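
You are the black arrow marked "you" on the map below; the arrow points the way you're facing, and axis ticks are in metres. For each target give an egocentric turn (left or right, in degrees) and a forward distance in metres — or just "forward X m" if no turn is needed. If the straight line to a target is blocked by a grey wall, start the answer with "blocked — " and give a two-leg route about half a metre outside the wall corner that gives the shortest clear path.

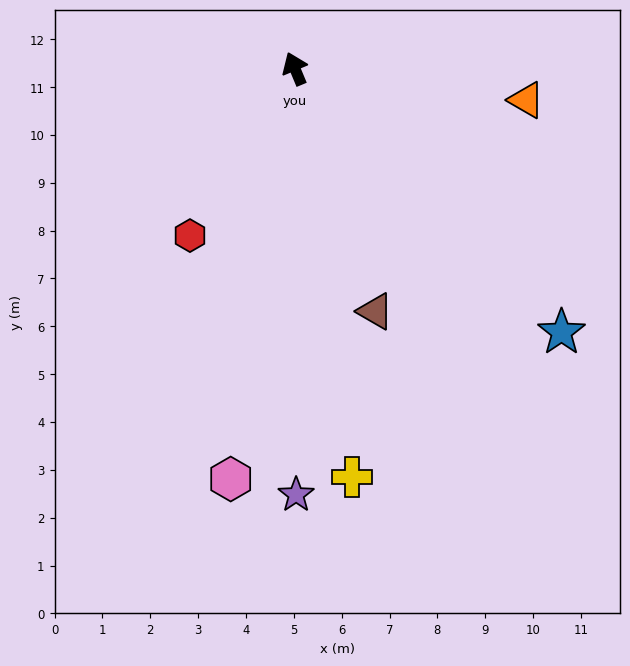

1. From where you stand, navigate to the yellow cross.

turn left 165°, forward 8.6 m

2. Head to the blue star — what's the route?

turn right 157°, forward 7.8 m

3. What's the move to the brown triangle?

turn left 176°, forward 5.3 m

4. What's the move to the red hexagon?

turn left 125°, forward 4.1 m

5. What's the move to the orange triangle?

turn right 120°, forward 4.9 m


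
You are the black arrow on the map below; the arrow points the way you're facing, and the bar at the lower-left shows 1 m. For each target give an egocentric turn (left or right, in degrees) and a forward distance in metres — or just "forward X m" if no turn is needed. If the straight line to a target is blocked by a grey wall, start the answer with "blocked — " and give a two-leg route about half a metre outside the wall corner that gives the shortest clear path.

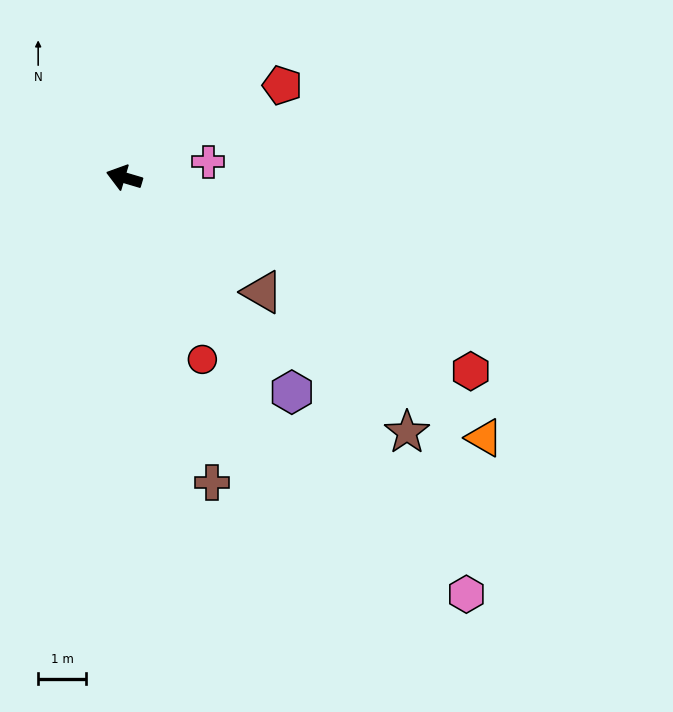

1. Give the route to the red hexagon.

turn left 167°, forward 8.3 m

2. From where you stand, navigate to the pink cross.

turn right 153°, forward 1.8 m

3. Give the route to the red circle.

turn left 130°, forward 4.1 m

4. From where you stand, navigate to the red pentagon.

turn right 133°, forward 3.8 m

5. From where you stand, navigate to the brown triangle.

turn left 157°, forward 3.8 m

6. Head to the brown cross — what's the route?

turn left 123°, forward 6.6 m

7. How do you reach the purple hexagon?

turn left 145°, forward 5.7 m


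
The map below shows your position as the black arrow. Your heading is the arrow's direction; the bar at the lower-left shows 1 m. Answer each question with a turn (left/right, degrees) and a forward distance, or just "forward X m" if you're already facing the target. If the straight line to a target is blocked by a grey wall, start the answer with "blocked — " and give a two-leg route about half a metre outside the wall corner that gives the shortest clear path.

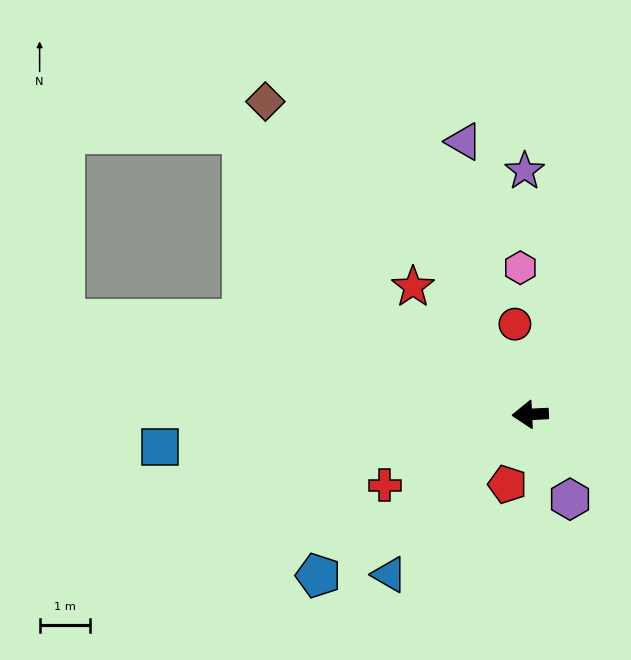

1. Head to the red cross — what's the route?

turn left 23°, forward 3.2 m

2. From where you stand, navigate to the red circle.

turn right 83°, forward 1.8 m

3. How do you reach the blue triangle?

turn left 46°, forward 4.2 m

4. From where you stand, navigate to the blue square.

turn left 2°, forward 7.3 m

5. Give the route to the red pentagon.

turn left 69°, forward 1.4 m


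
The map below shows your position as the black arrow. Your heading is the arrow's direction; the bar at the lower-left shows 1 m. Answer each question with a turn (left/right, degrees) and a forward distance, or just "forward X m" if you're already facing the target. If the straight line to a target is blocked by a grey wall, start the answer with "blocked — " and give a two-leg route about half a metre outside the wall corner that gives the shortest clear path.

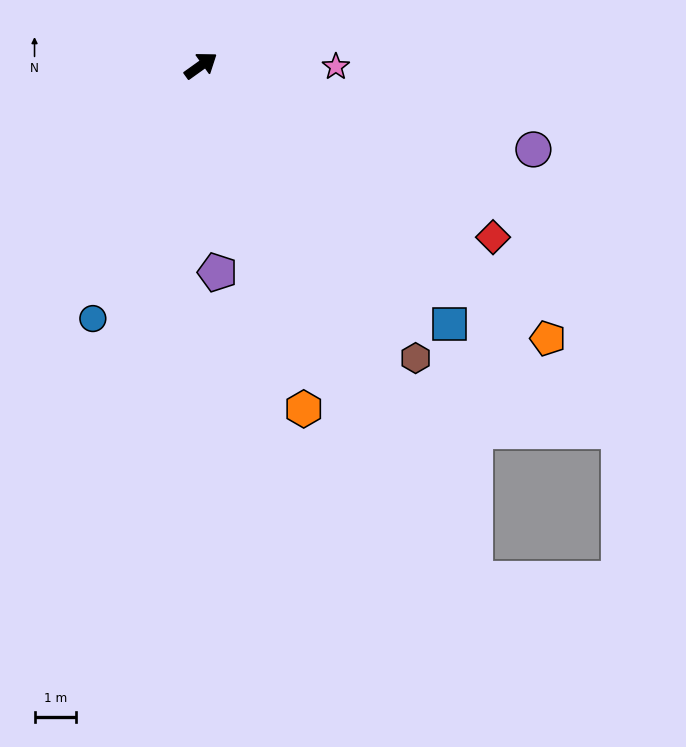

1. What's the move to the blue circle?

turn right 149°, forward 6.6 m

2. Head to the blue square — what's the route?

turn right 82°, forward 8.6 m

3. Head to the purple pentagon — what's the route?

turn right 121°, forward 5.0 m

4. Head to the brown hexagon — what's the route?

turn right 89°, forward 8.7 m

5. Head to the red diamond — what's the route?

turn right 66°, forward 8.1 m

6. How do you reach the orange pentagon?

turn right 74°, forward 10.6 m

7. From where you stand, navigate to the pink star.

turn right 36°, forward 3.2 m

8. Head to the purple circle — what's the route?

turn right 50°, forward 8.2 m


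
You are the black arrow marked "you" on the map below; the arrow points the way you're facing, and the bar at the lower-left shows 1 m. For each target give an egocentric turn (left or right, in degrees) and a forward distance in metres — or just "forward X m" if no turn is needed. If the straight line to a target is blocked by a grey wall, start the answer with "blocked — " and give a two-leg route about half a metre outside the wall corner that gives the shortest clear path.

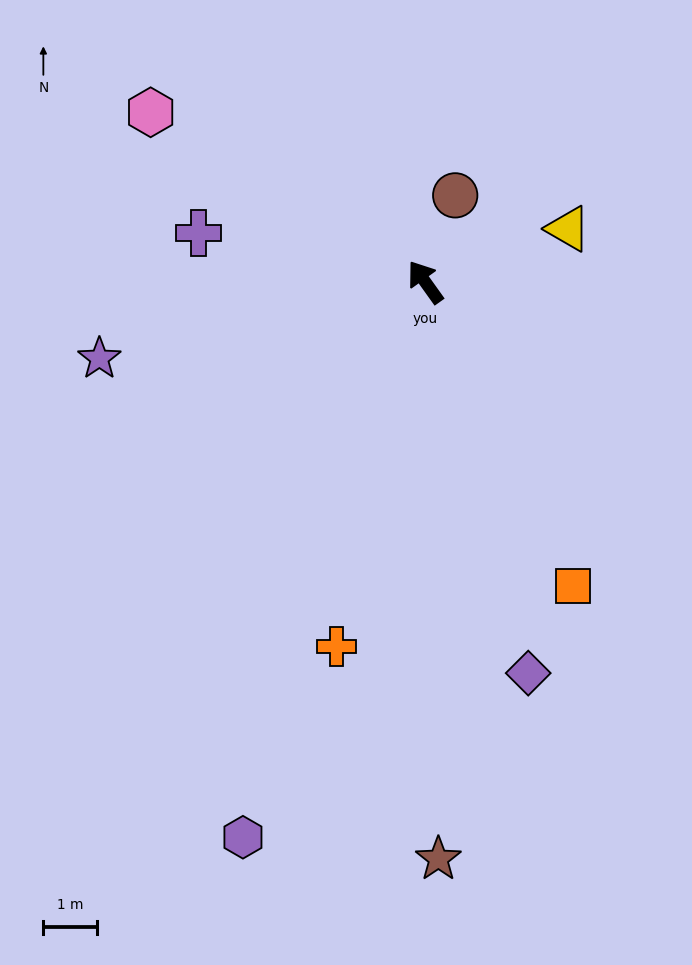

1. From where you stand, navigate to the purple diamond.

turn left 159°, forward 7.5 m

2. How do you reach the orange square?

turn left 170°, forward 6.3 m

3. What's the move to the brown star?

turn left 146°, forward 10.7 m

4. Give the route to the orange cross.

turn left 131°, forward 6.9 m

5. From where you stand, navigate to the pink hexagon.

turn left 23°, forward 6.0 m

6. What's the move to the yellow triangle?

turn right 105°, forward 2.8 m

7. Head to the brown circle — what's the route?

turn right 55°, forward 1.7 m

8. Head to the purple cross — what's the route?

turn left 42°, forward 4.3 m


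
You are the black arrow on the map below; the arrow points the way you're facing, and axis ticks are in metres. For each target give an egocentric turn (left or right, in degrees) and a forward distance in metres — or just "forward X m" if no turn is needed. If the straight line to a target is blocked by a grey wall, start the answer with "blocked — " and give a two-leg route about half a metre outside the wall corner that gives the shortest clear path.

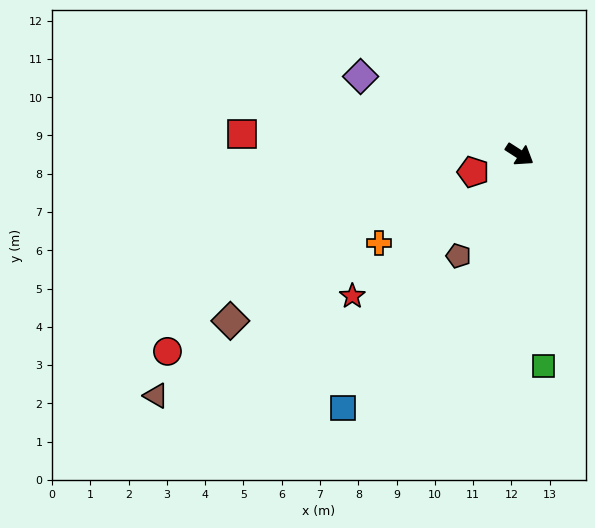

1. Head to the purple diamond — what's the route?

turn right 173°, forward 4.6 m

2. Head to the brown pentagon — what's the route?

turn right 88°, forward 3.1 m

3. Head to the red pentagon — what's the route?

turn right 126°, forward 1.3 m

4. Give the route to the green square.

turn right 51°, forward 5.6 m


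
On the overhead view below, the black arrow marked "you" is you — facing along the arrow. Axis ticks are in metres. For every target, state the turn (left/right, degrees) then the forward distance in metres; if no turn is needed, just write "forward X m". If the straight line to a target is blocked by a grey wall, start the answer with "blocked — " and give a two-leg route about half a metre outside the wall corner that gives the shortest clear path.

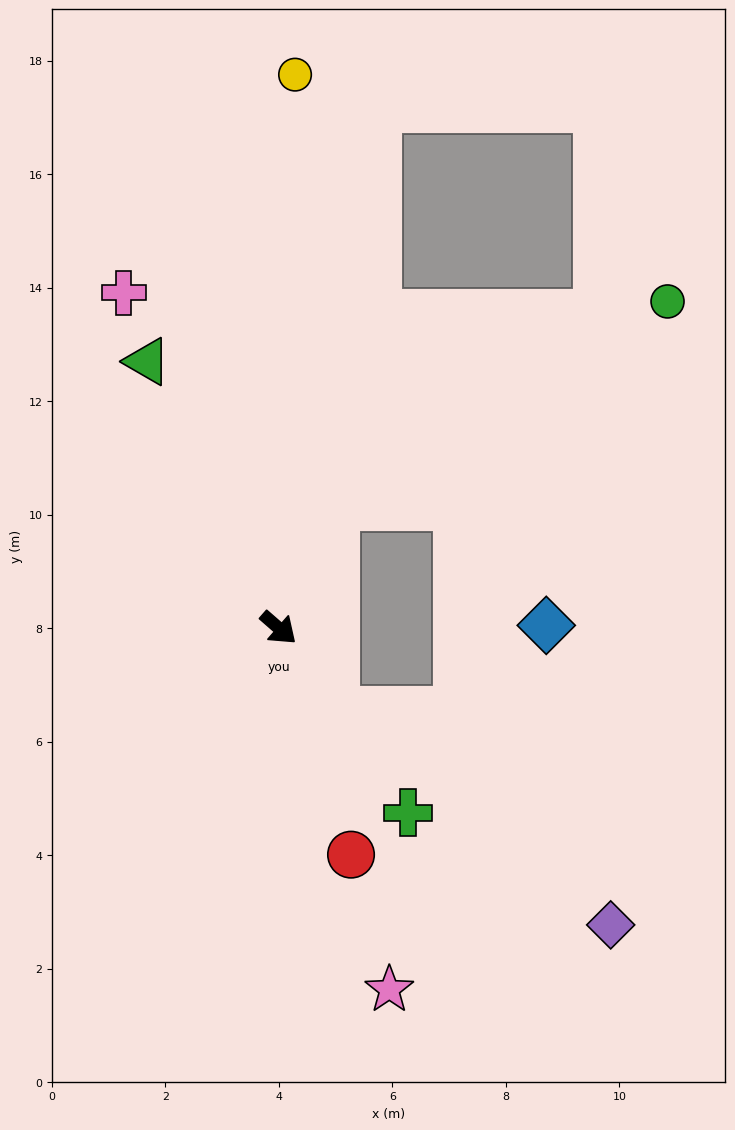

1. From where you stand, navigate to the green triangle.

turn left 157°, forward 5.2 m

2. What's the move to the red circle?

turn right 31°, forward 4.2 m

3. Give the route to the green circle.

blocked — turn left 106°, forward 2.4 m, then turn right 33°, forward 6.9 m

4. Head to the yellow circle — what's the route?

turn left 129°, forward 9.8 m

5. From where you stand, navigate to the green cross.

turn right 14°, forward 4.0 m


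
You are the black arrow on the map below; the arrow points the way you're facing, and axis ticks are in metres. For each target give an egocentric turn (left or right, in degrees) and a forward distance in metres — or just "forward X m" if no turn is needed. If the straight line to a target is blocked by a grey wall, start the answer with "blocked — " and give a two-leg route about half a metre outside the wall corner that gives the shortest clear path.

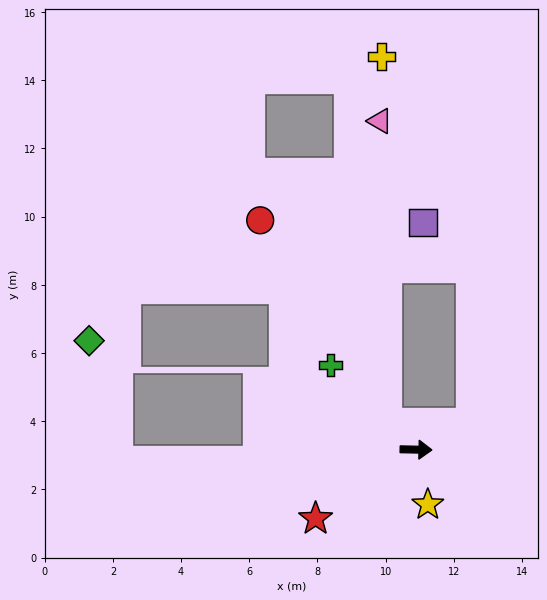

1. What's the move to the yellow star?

turn right 77°, forward 1.6 m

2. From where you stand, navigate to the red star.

turn right 144°, forward 3.6 m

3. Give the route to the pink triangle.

blocked — turn left 138°, forward 1.2 m, then turn right 45°, forward 8.8 m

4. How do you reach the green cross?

turn left 137°, forward 3.5 m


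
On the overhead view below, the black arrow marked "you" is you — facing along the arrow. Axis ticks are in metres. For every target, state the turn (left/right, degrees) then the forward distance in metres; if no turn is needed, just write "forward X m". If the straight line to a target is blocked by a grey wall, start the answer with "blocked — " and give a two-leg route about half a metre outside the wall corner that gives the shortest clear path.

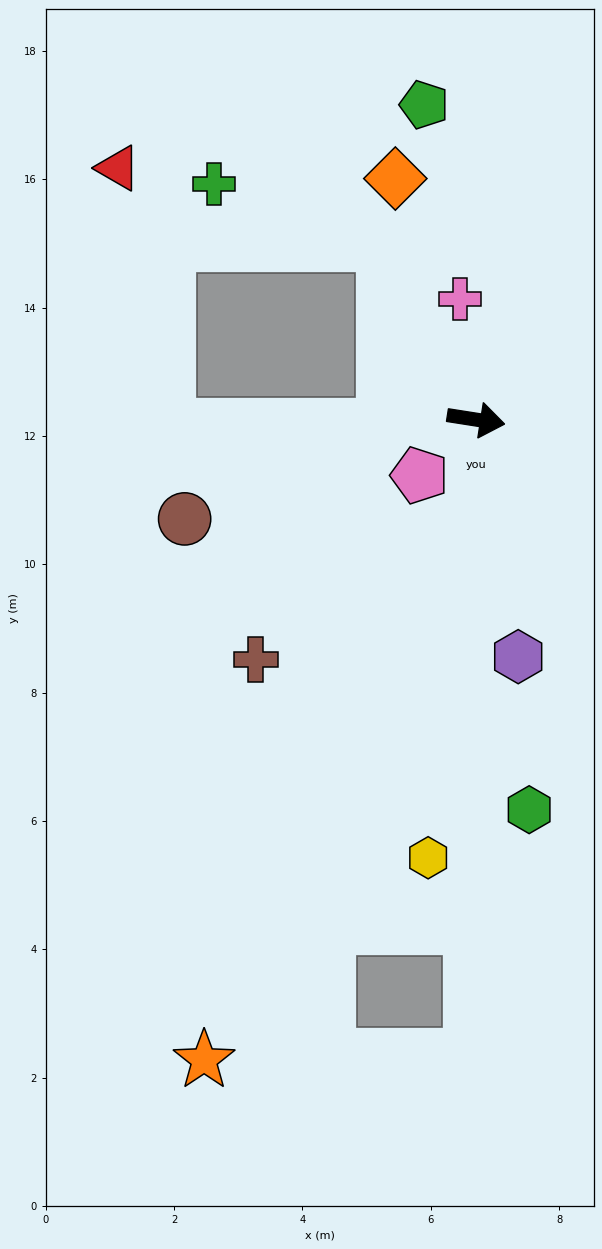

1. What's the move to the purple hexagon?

turn right 71°, forward 3.8 m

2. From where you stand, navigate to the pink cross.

turn left 107°, forward 1.9 m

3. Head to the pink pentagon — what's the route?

turn right 126°, forward 1.2 m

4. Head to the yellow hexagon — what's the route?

turn right 87°, forward 6.9 m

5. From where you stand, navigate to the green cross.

blocked — turn left 127°, forward 3.1 m, then turn left 43°, forward 2.8 m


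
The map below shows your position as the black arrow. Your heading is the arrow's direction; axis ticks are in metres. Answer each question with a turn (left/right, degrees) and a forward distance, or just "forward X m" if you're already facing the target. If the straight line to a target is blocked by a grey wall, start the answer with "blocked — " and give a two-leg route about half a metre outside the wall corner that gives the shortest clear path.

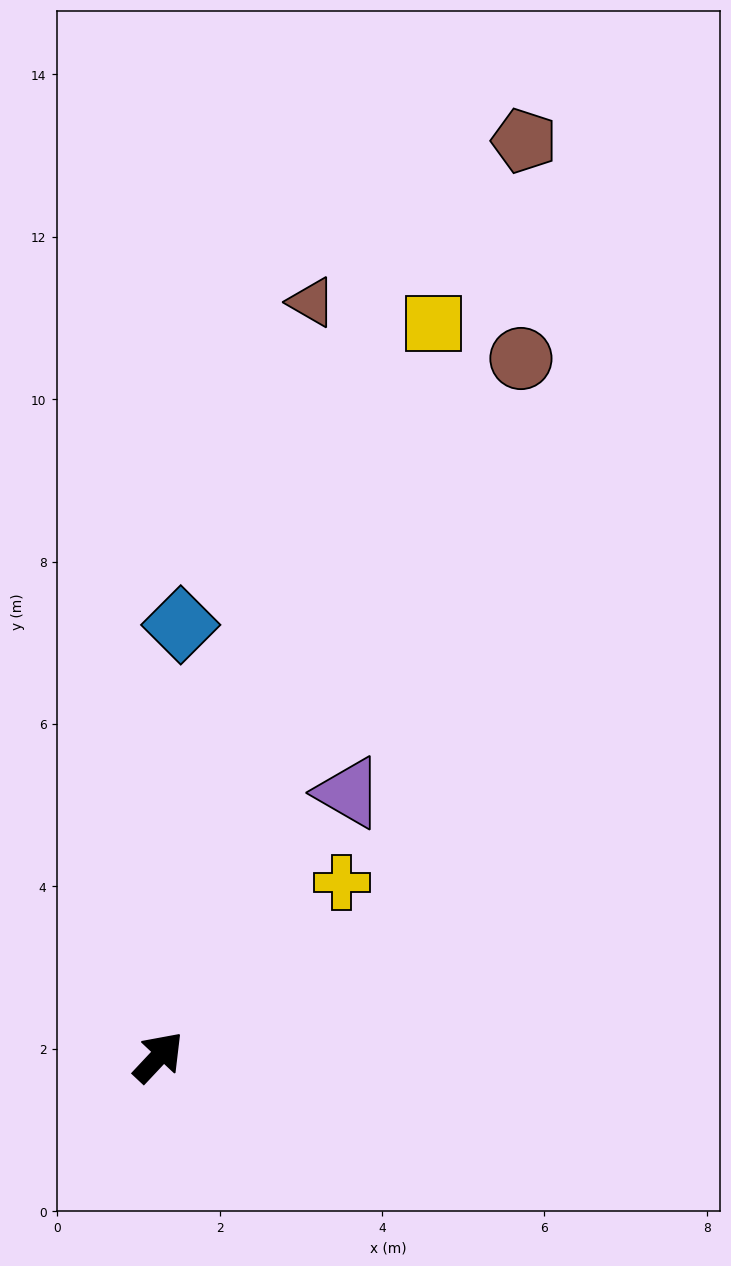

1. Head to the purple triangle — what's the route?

turn left 7°, forward 4.0 m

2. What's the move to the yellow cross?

turn right 3°, forward 3.1 m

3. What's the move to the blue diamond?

turn left 40°, forward 5.3 m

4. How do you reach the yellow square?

turn left 23°, forward 9.6 m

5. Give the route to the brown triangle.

turn left 32°, forward 9.5 m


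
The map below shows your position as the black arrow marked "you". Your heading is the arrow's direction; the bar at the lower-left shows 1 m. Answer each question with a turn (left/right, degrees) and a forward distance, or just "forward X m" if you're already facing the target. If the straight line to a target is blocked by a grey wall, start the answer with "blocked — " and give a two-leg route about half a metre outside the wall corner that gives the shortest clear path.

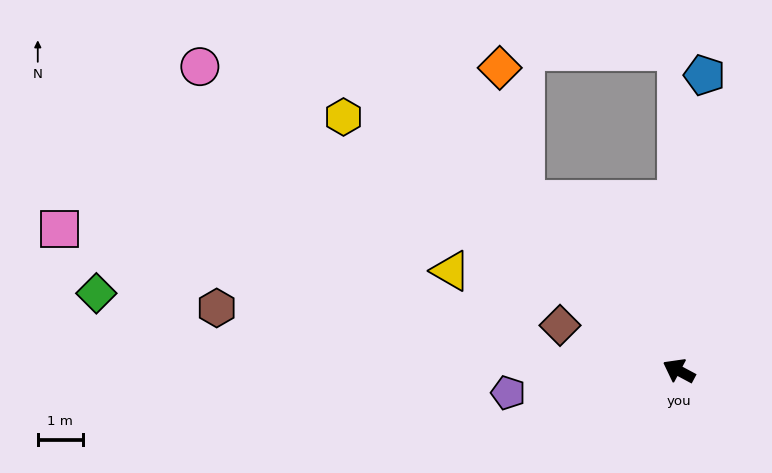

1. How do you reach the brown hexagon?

turn left 20°, forward 10.3 m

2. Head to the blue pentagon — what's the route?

turn right 67°, forward 6.6 m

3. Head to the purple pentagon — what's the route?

turn left 36°, forward 3.8 m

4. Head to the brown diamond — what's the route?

turn left 7°, forward 2.8 m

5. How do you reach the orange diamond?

blocked — turn right 20°, forward 5.1 m, then turn right 30°, forward 3.0 m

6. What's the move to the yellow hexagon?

turn right 9°, forward 9.3 m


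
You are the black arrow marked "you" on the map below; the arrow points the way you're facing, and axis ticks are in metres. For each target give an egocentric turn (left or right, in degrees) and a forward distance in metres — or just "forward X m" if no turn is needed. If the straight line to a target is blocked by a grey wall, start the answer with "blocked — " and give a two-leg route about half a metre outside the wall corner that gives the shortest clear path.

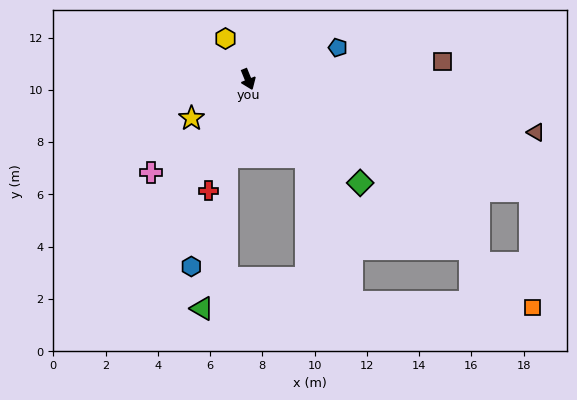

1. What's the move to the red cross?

turn right 42°, forward 4.5 m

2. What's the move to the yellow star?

turn right 78°, forward 2.6 m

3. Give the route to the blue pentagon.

turn left 87°, forward 3.6 m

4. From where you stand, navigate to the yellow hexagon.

turn right 173°, forward 1.8 m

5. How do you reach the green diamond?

turn left 25°, forward 5.8 m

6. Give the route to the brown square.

turn left 73°, forward 7.5 m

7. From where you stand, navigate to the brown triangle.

turn left 57°, forward 11.2 m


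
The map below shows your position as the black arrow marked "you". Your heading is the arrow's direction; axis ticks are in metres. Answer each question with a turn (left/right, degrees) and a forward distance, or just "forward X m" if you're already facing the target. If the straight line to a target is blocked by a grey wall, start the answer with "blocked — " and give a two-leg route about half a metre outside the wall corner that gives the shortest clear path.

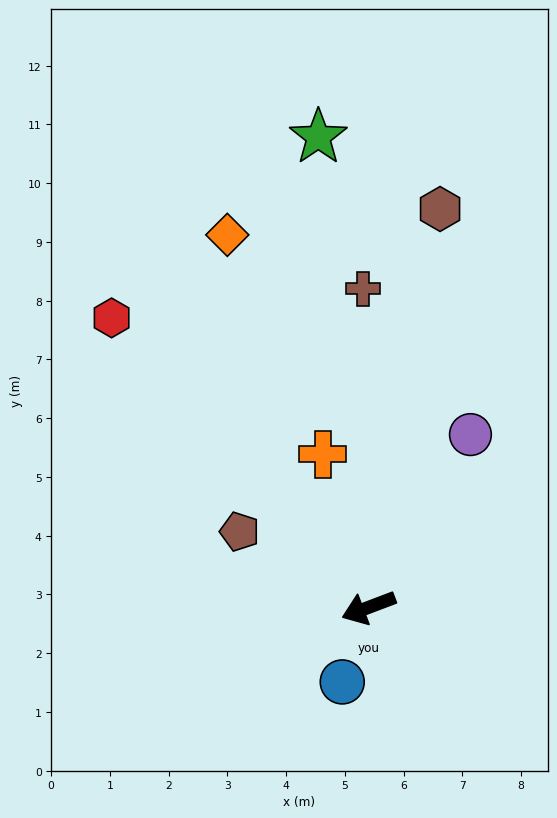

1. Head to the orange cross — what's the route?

turn right 94°, forward 2.7 m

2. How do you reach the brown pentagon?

turn right 51°, forward 2.5 m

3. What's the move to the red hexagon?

turn right 69°, forward 6.6 m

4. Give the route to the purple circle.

turn right 141°, forward 3.4 m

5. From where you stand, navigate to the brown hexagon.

turn right 121°, forward 6.9 m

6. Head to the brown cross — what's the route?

turn right 110°, forward 5.4 m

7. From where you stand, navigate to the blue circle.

turn left 50°, forward 1.3 m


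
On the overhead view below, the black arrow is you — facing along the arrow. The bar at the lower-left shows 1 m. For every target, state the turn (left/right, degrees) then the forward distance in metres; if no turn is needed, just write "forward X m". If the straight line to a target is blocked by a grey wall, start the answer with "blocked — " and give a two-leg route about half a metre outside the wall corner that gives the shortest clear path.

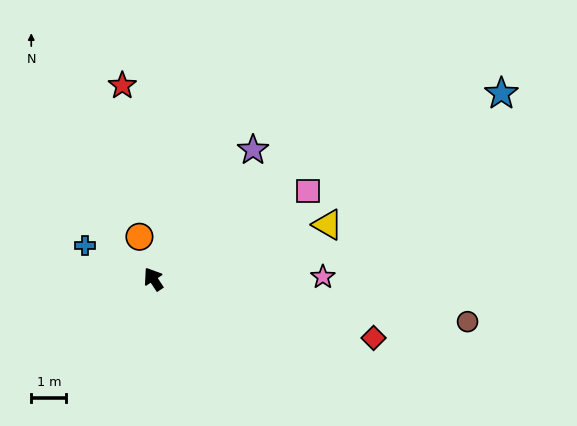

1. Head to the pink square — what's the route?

turn right 94°, forward 5.1 m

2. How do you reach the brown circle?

turn right 131°, forward 9.1 m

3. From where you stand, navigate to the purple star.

turn right 71°, forward 4.7 m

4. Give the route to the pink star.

turn right 123°, forward 4.8 m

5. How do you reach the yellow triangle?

turn right 106°, forward 5.2 m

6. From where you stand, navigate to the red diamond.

turn right 138°, forward 6.5 m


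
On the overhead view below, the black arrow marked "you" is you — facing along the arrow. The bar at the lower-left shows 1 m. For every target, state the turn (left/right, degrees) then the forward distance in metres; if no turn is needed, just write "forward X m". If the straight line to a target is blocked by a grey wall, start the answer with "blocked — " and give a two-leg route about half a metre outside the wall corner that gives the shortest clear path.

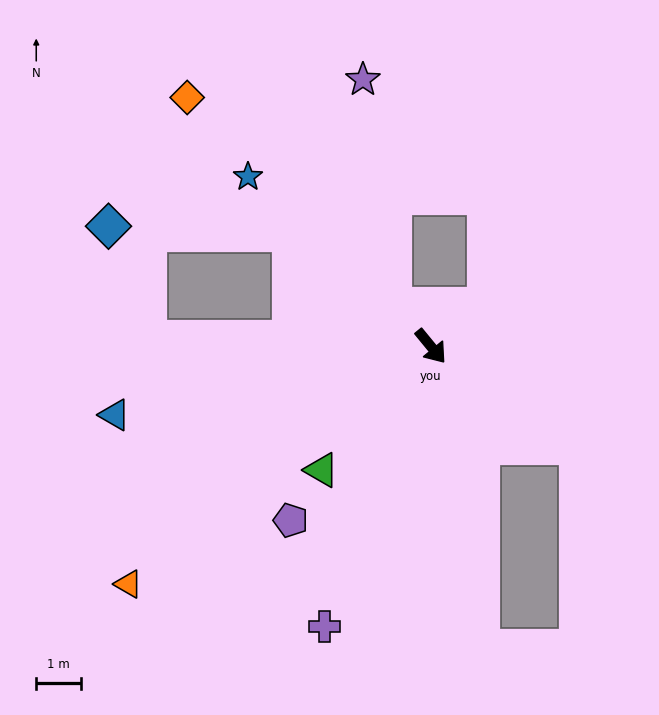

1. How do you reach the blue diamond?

blocked — turn right 169°, forward 4.0 m, then turn left 38°, forward 4.1 m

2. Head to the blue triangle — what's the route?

turn right 117°, forward 7.2 m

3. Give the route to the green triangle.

turn right 81°, forward 3.7 m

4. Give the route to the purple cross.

turn right 60°, forward 6.7 m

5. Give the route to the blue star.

turn right 172°, forward 5.6 m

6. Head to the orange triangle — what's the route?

turn right 91°, forward 8.6 m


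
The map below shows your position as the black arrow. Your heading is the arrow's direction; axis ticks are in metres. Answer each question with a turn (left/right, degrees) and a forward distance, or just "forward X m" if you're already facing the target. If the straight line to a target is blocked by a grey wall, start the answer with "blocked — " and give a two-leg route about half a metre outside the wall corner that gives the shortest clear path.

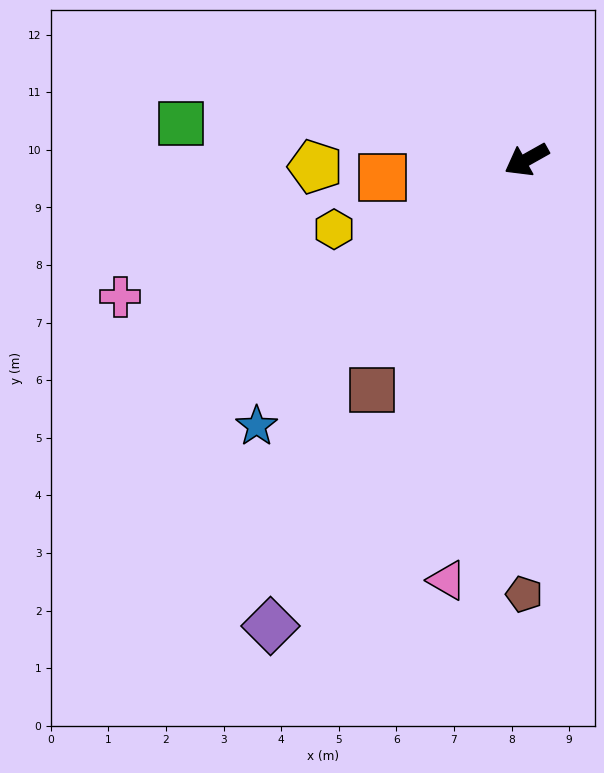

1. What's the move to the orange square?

turn right 22°, forward 2.5 m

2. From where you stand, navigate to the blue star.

turn left 15°, forward 6.6 m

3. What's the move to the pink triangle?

turn left 50°, forward 7.4 m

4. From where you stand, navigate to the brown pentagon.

turn left 60°, forward 7.5 m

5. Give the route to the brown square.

turn left 27°, forward 4.8 m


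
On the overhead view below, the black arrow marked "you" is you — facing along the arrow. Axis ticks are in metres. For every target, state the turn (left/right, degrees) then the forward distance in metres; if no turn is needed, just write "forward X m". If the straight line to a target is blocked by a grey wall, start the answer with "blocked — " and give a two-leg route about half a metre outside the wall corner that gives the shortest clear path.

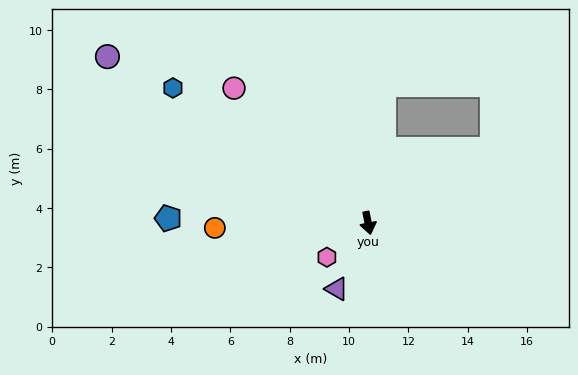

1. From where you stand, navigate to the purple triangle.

turn right 37°, forward 2.5 m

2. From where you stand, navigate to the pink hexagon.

turn right 62°, forward 1.8 m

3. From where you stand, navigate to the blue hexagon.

turn right 136°, forward 8.0 m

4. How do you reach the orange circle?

turn right 99°, forward 5.2 m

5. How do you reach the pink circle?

turn right 146°, forward 6.4 m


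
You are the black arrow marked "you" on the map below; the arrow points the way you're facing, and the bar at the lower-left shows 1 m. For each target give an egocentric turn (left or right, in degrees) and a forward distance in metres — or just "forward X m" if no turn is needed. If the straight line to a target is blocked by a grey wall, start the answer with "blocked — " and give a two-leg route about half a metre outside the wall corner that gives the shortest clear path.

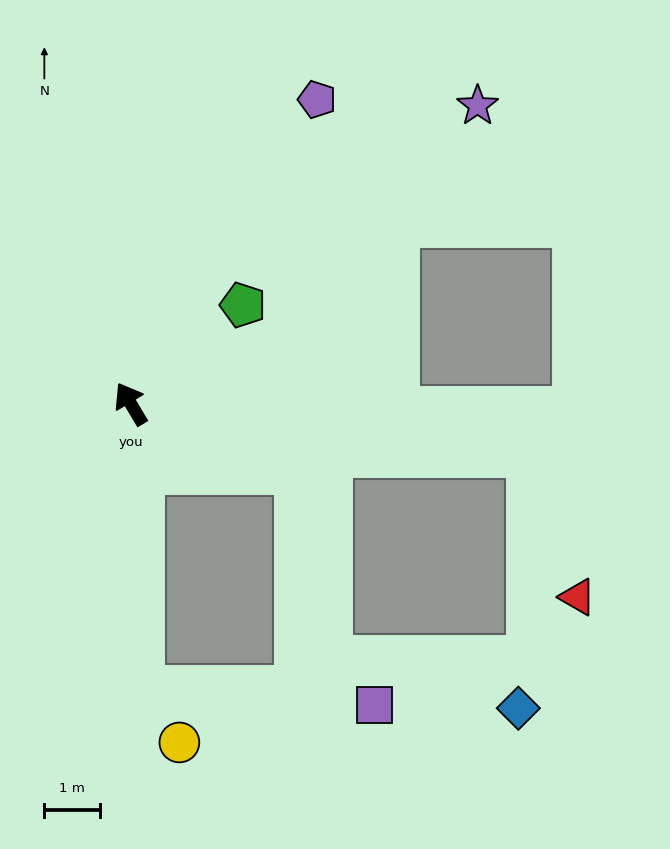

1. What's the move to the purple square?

blocked — turn left 151°, forward 5.1 m, then turn left 84°, forward 4.2 m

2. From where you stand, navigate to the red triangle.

blocked — turn right 128°, forward 7.2 m, then turn right 64°, forward 2.7 m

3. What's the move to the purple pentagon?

turn right 62°, forward 6.4 m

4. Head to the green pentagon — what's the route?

turn right 80°, forward 2.7 m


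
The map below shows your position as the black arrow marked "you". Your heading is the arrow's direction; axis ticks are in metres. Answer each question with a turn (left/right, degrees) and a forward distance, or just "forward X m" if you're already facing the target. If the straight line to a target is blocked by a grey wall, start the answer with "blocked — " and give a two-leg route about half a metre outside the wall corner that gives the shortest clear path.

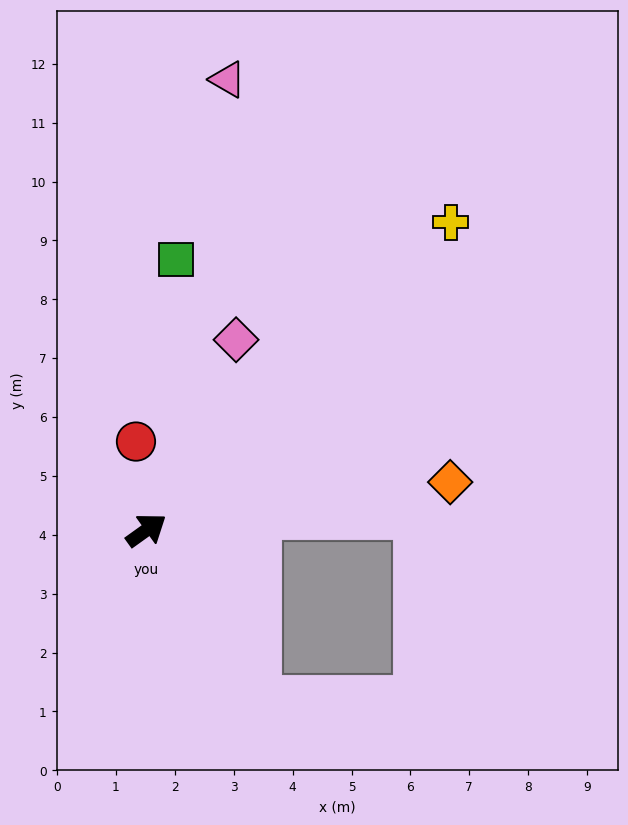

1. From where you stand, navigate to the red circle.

turn left 61°, forward 1.5 m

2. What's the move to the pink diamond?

turn left 29°, forward 3.6 m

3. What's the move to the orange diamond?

turn right 27°, forward 5.2 m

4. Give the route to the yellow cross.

turn left 10°, forward 7.4 m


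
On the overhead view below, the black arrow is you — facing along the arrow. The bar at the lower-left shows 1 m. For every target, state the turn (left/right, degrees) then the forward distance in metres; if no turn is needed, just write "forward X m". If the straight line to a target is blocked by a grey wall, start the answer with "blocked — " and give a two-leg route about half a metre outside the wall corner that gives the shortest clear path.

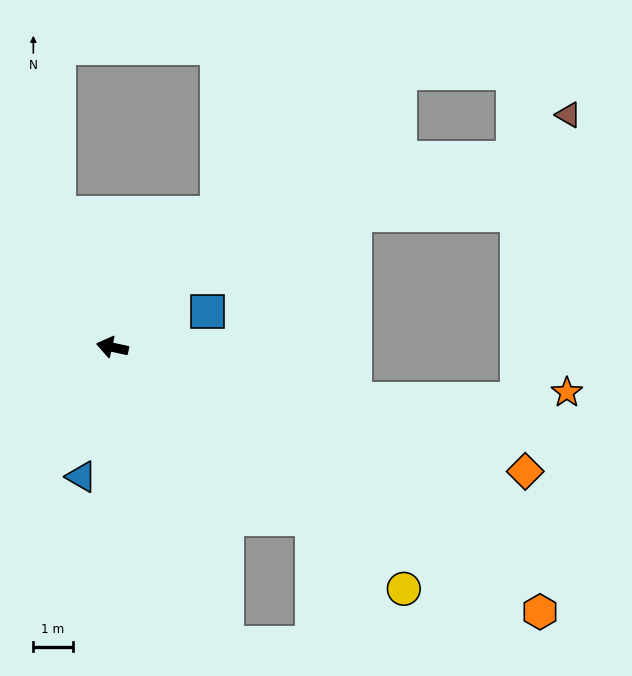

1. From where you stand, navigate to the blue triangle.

turn left 89°, forward 3.4 m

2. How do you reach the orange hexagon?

turn left 161°, forward 12.7 m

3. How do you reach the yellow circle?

turn left 153°, forward 9.6 m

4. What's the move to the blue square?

turn right 147°, forward 2.6 m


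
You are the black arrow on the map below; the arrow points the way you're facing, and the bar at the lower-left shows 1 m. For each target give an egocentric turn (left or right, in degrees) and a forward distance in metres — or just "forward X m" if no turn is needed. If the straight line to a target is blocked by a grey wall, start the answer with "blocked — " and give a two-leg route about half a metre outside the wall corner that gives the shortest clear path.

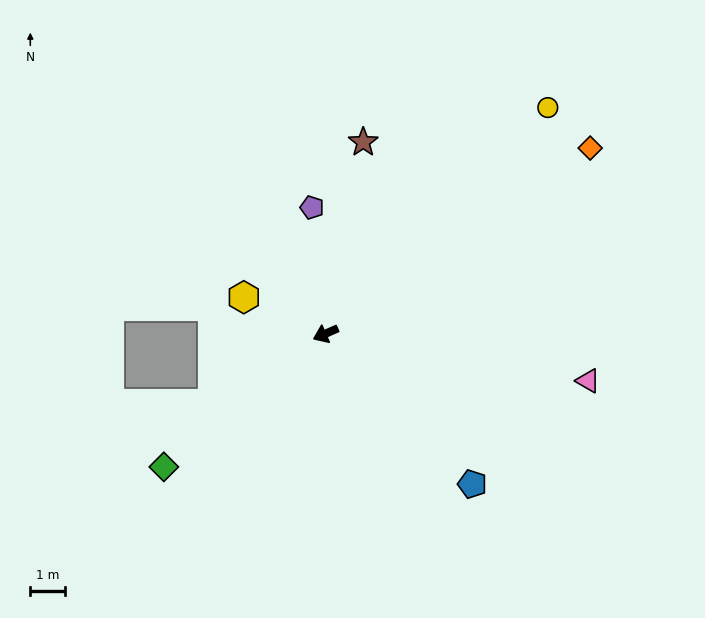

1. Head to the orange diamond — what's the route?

turn right 169°, forward 9.4 m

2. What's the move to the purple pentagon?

turn right 108°, forward 3.7 m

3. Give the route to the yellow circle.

turn right 158°, forward 9.2 m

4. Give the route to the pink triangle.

turn left 146°, forward 7.7 m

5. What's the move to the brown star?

turn right 125°, forward 5.7 m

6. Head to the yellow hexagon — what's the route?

turn right 48°, forward 2.6 m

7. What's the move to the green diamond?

turn left 16°, forward 6.1 m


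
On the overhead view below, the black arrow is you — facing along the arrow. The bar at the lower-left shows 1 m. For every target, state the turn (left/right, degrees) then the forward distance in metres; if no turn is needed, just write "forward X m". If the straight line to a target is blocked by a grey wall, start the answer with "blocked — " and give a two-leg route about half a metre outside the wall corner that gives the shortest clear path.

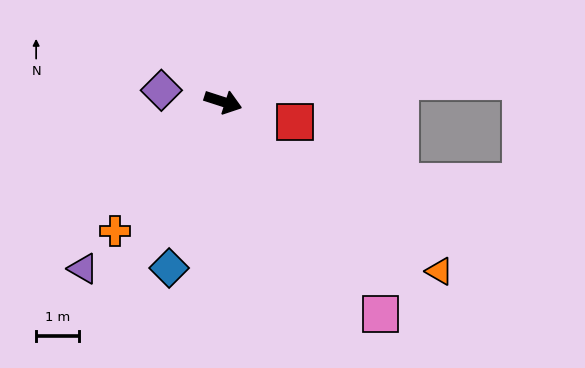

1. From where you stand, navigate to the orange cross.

turn right 112°, forward 3.9 m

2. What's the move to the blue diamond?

turn right 90°, forward 4.1 m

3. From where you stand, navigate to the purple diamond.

turn right 173°, forward 1.5 m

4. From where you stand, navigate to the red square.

turn left 2°, forward 1.7 m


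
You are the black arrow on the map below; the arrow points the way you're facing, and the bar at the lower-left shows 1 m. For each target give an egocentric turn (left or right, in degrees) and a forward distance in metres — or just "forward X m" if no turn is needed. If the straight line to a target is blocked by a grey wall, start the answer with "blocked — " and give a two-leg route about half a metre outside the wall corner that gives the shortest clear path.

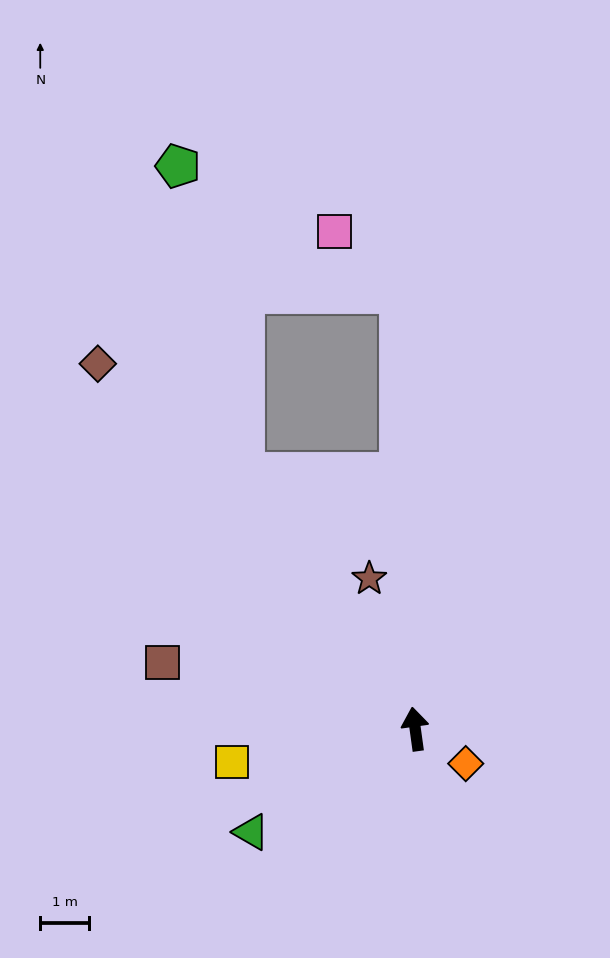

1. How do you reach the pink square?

blocked — turn right 6°, forward 8.9 m, then turn left 45°, forward 1.8 m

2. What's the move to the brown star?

turn left 9°, forward 3.2 m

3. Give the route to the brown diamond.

turn left 33°, forward 9.9 m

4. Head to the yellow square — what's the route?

turn left 92°, forward 3.8 m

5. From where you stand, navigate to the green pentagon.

blocked — turn left 26°, forward 6.3 m, then turn right 22°, forward 6.4 m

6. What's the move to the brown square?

turn left 67°, forward 5.3 m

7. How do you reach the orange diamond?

turn right 132°, forward 1.2 m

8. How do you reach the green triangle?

turn left 114°, forward 3.9 m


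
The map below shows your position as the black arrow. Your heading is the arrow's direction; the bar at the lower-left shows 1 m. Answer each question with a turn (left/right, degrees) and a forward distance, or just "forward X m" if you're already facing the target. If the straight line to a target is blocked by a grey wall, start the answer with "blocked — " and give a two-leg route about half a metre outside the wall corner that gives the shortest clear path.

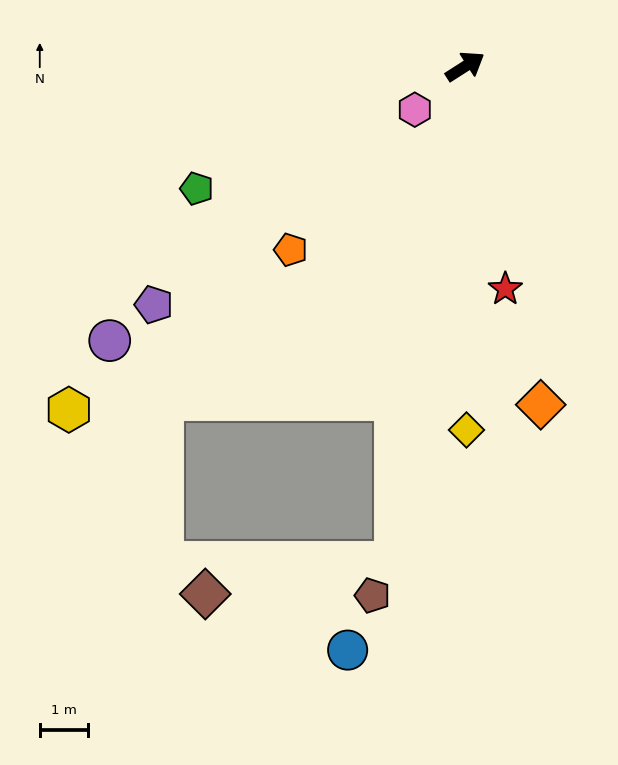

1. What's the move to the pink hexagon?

turn right 172°, forward 1.4 m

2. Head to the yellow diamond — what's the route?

turn right 122°, forward 7.5 m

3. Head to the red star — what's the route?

turn right 112°, forward 4.7 m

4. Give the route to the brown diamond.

blocked — turn right 131°, forward 10.4 m, then turn right 72°, forward 4.0 m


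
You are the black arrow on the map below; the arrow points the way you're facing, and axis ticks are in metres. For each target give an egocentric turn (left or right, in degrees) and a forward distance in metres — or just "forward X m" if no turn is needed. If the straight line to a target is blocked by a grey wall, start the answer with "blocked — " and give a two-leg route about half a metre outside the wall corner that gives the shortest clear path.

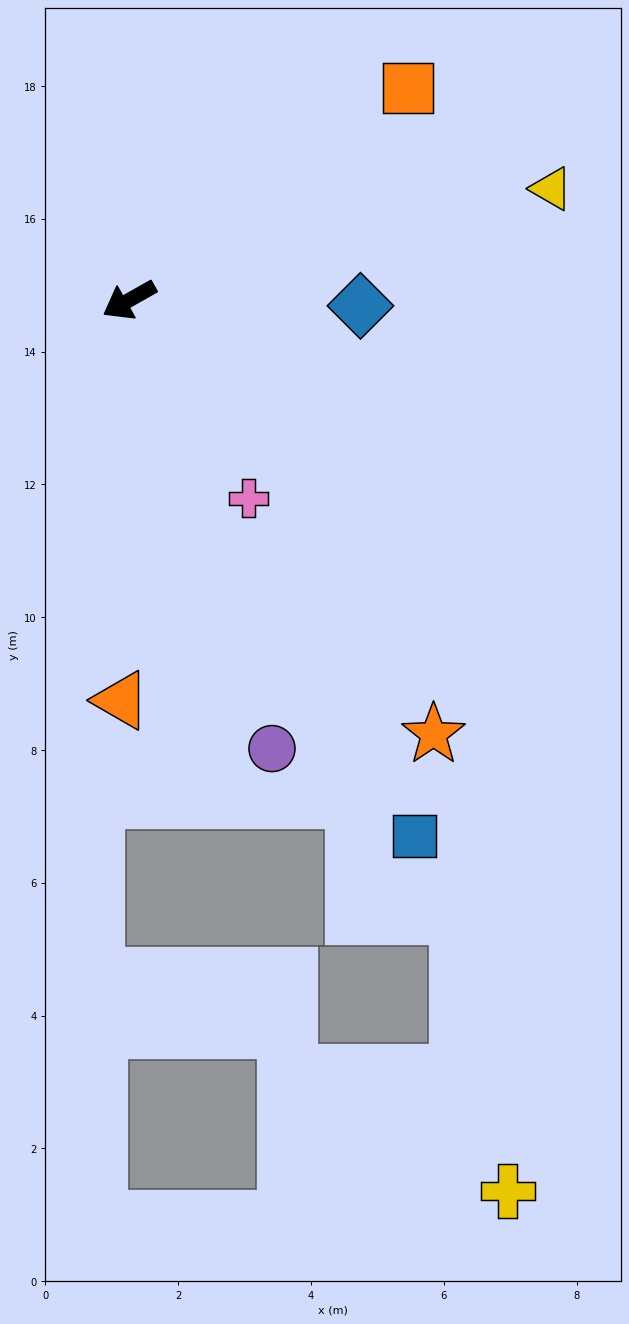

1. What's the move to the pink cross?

turn left 92°, forward 3.5 m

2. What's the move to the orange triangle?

turn left 59°, forward 6.0 m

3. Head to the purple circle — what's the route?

turn left 78°, forward 7.1 m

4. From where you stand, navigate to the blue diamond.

turn left 149°, forward 3.5 m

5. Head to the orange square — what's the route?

turn right 172°, forward 5.3 m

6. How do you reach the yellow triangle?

turn left 165°, forward 6.6 m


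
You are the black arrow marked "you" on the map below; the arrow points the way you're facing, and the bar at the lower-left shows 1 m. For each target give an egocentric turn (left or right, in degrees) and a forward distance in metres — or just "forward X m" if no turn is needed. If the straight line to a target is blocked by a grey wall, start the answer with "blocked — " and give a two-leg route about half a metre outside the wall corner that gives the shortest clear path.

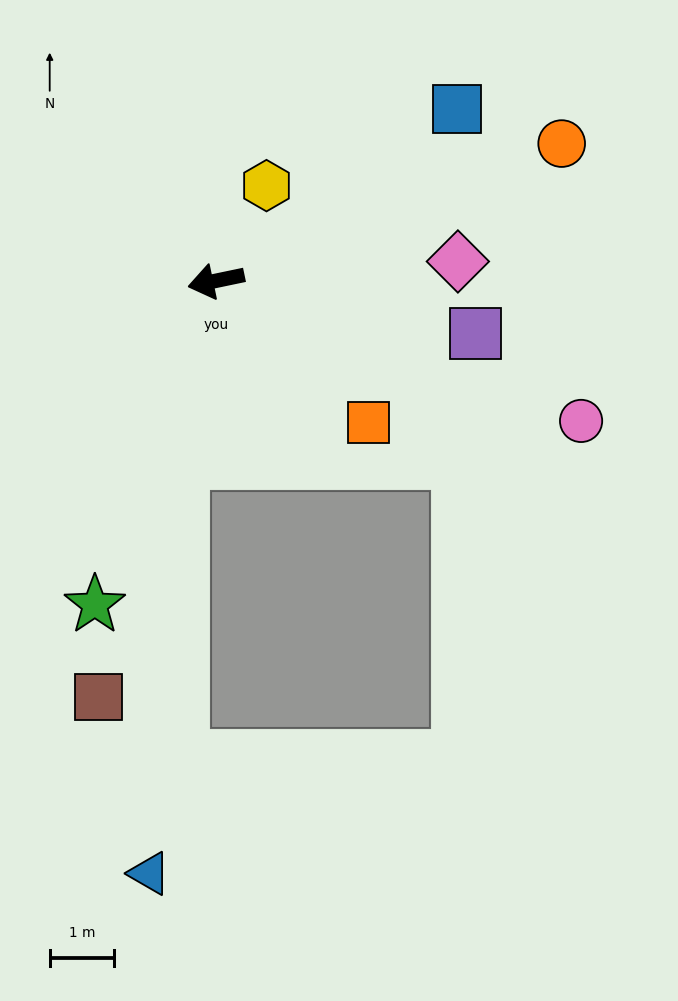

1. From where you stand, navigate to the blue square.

turn right 156°, forward 4.6 m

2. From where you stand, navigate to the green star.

turn left 58°, forward 5.3 m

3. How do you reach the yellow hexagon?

turn right 130°, forward 1.7 m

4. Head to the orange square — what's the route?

turn left 125°, forward 3.2 m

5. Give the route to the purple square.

turn left 157°, forward 4.1 m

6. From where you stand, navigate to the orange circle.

turn right 170°, forward 5.7 m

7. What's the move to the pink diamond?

turn left 173°, forward 3.7 m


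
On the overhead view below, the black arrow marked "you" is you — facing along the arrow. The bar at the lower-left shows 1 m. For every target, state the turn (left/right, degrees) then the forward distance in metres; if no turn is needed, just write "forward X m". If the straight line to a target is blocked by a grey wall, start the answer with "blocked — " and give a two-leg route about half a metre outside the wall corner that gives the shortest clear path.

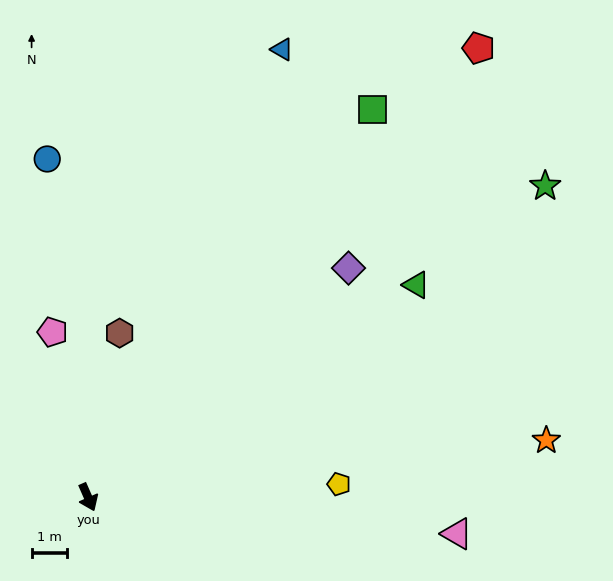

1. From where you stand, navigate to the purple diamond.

turn left 108°, forward 9.8 m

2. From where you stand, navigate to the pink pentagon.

turn left 168°, forward 4.8 m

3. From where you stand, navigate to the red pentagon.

turn left 115°, forward 16.7 m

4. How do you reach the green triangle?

turn left 99°, forward 11.0 m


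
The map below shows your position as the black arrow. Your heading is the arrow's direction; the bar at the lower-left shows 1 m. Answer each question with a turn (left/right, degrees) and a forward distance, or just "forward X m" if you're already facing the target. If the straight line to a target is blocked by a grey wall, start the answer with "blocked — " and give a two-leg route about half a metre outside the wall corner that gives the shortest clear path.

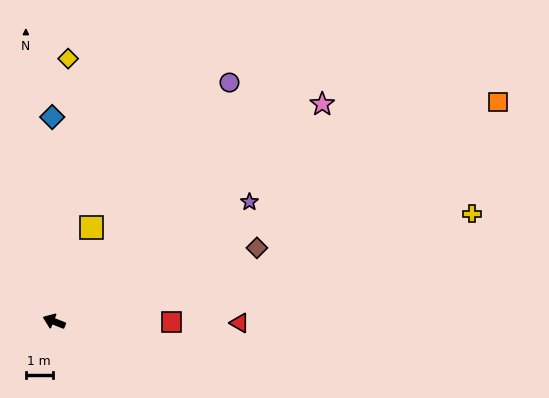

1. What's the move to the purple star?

turn right 127°, forward 8.6 m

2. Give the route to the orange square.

turn right 132°, forward 18.5 m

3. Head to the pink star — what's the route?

turn right 119°, forward 12.9 m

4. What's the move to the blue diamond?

turn right 68°, forward 7.6 m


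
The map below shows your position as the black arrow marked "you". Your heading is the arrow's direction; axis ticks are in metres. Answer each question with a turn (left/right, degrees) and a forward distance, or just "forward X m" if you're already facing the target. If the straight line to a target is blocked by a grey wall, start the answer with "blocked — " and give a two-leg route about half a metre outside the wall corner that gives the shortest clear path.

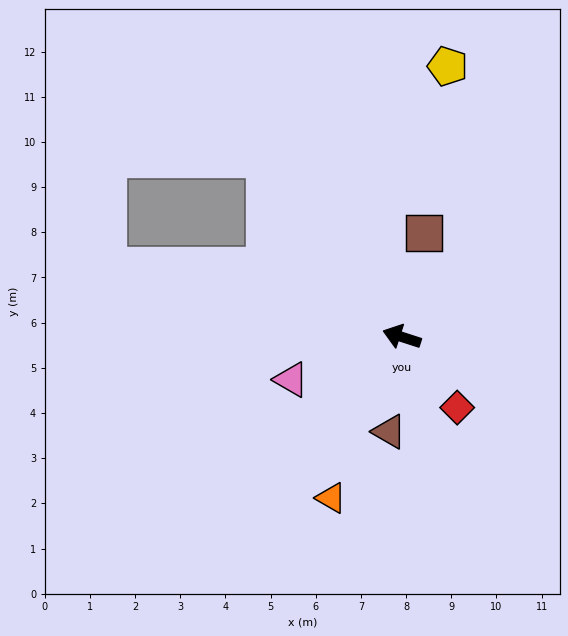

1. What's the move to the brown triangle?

turn left 100°, forward 2.1 m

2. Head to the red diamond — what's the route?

turn left 146°, forward 2.0 m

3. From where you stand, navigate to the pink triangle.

turn left 39°, forward 2.6 m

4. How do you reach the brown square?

turn right 84°, forward 2.4 m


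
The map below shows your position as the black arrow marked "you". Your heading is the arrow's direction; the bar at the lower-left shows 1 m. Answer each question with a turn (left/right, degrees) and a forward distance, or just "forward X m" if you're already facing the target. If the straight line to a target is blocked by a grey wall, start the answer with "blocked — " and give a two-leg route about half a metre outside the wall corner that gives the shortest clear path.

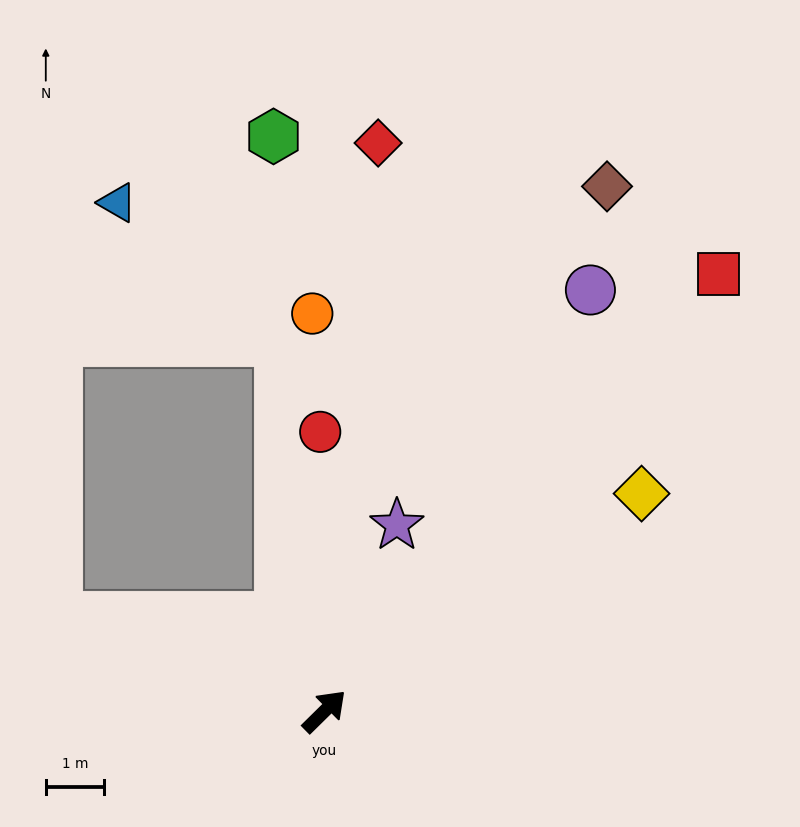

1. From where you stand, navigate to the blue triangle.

blocked — turn left 52°, forward 6.4 m, then turn left 43°, forward 3.7 m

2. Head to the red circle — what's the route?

turn left 46°, forward 4.8 m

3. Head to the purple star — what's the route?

turn left 24°, forward 3.4 m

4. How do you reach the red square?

turn left 3°, forward 10.1 m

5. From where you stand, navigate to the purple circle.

turn left 13°, forward 8.6 m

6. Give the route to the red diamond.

turn left 40°, forward 9.8 m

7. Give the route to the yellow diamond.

turn right 10°, forward 6.6 m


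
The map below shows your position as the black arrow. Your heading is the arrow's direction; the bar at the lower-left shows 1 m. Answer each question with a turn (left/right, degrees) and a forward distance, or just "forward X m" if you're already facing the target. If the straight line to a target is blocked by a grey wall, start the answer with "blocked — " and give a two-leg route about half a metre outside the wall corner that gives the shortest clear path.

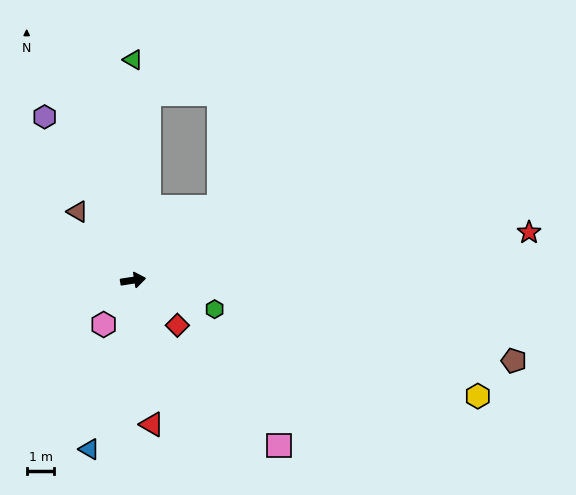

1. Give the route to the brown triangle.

turn left 120°, forward 3.2 m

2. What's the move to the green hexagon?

turn right 28°, forward 3.1 m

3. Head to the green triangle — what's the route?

turn left 81°, forward 7.9 m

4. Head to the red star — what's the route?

turn right 2°, forward 14.3 m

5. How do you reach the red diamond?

turn right 54°, forward 2.3 m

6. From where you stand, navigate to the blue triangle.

turn right 113°, forward 6.3 m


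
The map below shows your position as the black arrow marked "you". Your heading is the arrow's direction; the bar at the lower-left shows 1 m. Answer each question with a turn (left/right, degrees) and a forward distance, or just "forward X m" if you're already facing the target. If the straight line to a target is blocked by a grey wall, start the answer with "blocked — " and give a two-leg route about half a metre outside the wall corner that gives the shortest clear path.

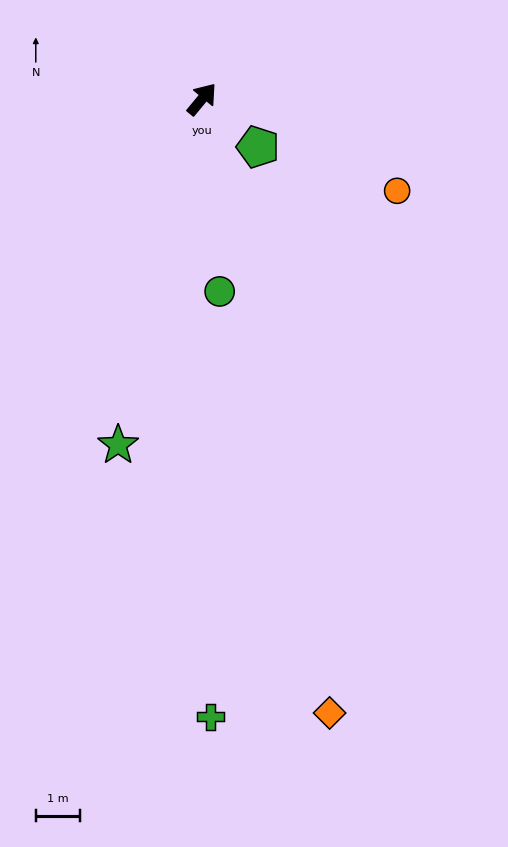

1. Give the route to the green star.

turn right 154°, forward 8.0 m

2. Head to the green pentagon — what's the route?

turn right 91°, forward 1.6 m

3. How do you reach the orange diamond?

turn right 129°, forward 14.0 m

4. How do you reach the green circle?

turn right 135°, forward 4.3 m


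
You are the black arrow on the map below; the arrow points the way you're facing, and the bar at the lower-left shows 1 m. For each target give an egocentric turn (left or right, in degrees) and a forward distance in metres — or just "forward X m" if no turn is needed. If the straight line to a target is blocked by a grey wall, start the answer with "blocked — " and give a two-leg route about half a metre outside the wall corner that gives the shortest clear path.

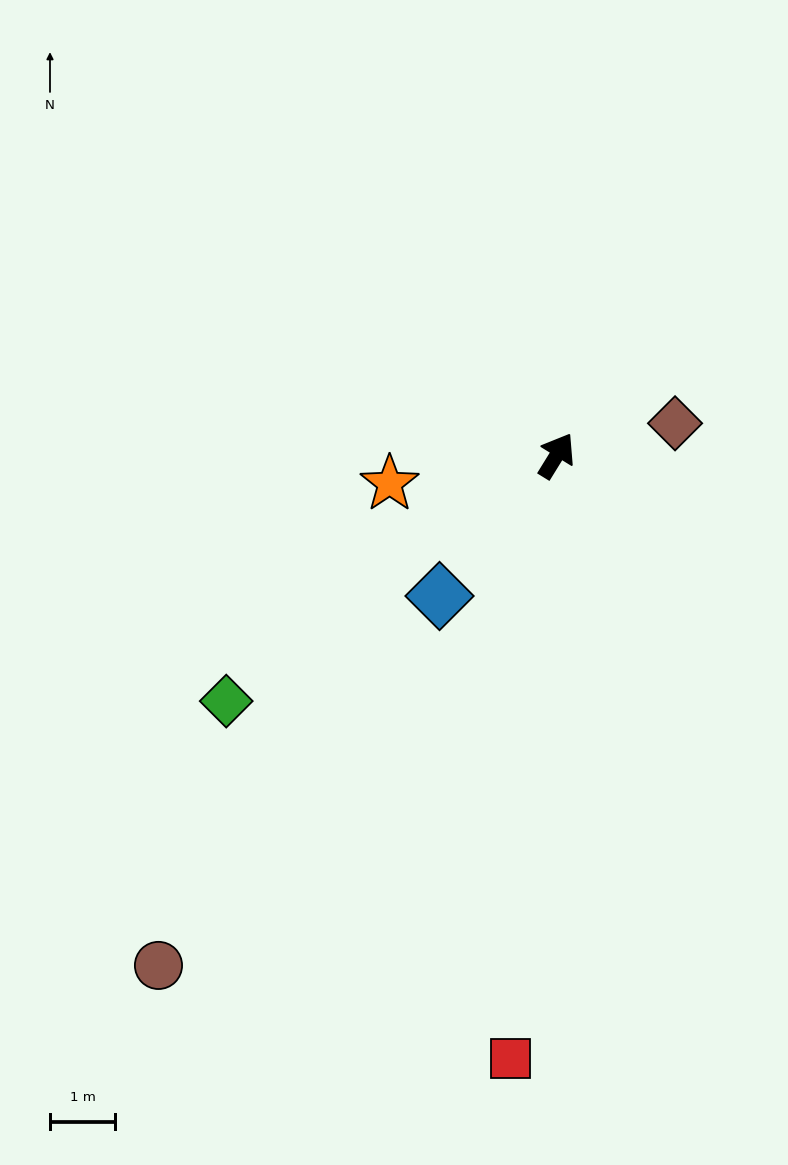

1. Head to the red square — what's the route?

turn right 153°, forward 9.2 m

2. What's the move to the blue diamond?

turn left 172°, forward 2.8 m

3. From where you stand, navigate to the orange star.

turn left 131°, forward 2.6 m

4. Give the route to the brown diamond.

turn right 43°, forward 1.9 m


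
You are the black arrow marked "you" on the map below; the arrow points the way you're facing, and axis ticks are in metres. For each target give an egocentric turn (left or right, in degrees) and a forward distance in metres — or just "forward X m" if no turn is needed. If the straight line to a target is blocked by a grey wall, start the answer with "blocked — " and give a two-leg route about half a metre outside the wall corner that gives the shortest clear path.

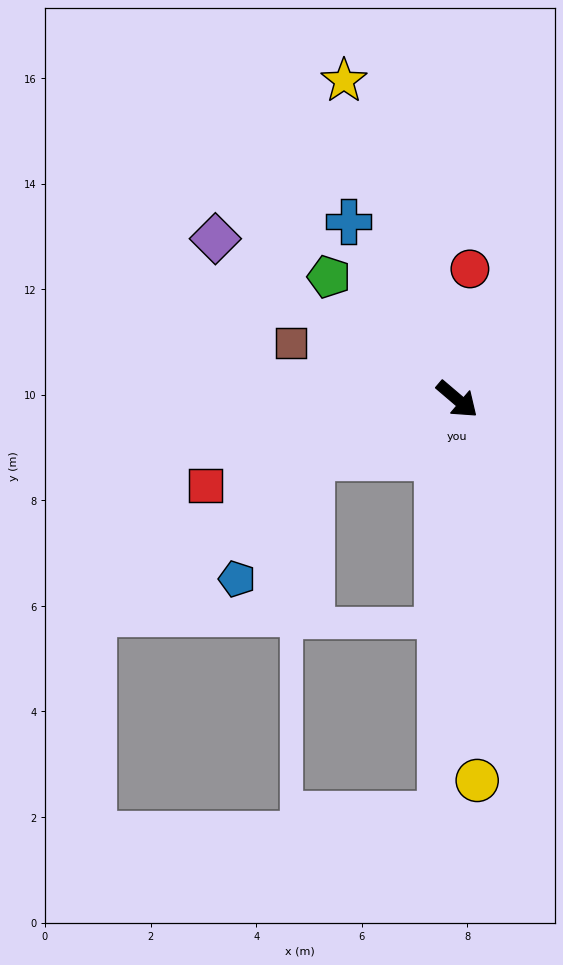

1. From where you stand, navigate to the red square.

turn right 121°, forward 5.0 m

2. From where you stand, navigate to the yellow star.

turn left 150°, forward 6.4 m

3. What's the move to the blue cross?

turn left 162°, forward 3.9 m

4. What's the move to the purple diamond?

turn right 173°, forward 5.5 m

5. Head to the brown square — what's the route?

turn right 158°, forward 3.3 m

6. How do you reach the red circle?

turn left 125°, forward 2.5 m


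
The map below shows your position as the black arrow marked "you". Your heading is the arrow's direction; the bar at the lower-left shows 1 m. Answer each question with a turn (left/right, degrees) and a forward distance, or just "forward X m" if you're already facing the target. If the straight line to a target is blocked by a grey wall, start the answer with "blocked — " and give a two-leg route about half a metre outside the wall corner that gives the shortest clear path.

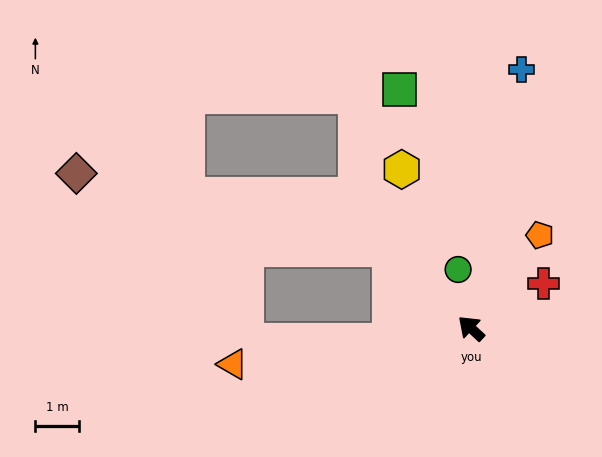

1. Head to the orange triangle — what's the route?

turn left 51°, forward 5.6 m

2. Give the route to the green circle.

turn right 35°, forward 1.4 m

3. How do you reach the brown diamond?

blocked — forward 2.6 m, then turn left 29°, forward 7.4 m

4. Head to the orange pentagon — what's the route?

turn right 84°, forward 2.7 m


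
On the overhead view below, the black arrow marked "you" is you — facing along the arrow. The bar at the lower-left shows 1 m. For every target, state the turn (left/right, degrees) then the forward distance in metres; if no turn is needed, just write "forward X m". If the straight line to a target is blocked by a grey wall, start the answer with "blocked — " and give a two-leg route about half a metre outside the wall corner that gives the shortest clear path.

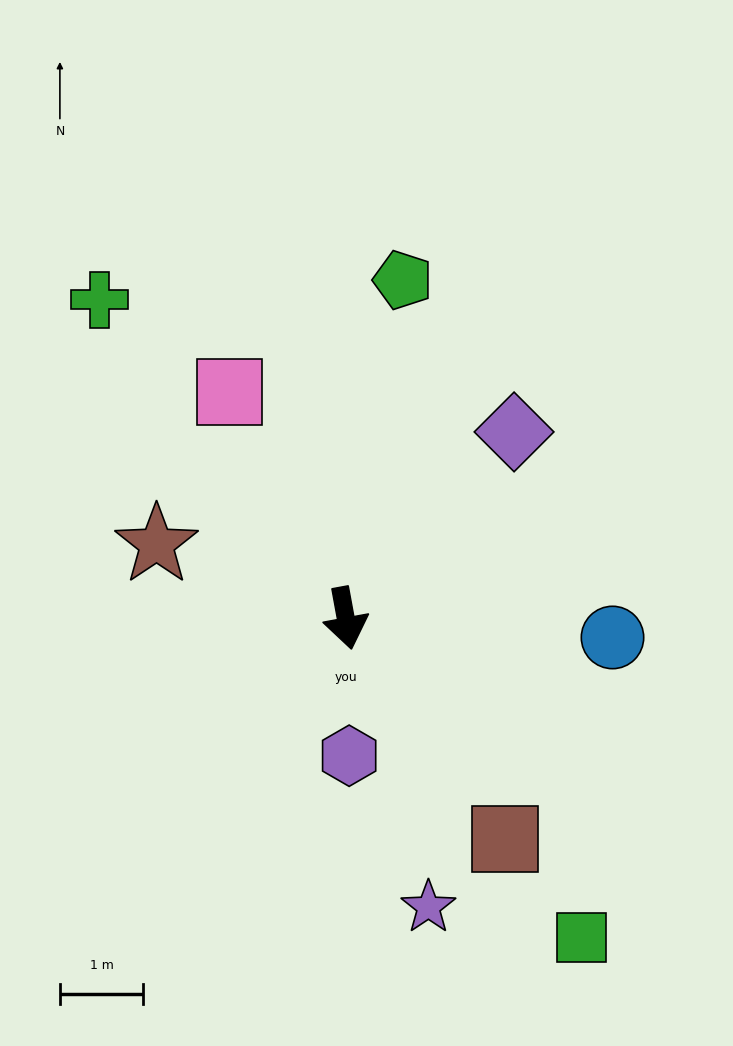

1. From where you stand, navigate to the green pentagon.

turn left 160°, forward 4.1 m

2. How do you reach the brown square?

turn left 25°, forward 3.3 m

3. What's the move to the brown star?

turn right 122°, forward 2.4 m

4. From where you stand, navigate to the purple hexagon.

turn right 9°, forward 1.7 m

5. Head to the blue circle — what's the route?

turn left 75°, forward 3.2 m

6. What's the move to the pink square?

turn right 163°, forward 3.0 m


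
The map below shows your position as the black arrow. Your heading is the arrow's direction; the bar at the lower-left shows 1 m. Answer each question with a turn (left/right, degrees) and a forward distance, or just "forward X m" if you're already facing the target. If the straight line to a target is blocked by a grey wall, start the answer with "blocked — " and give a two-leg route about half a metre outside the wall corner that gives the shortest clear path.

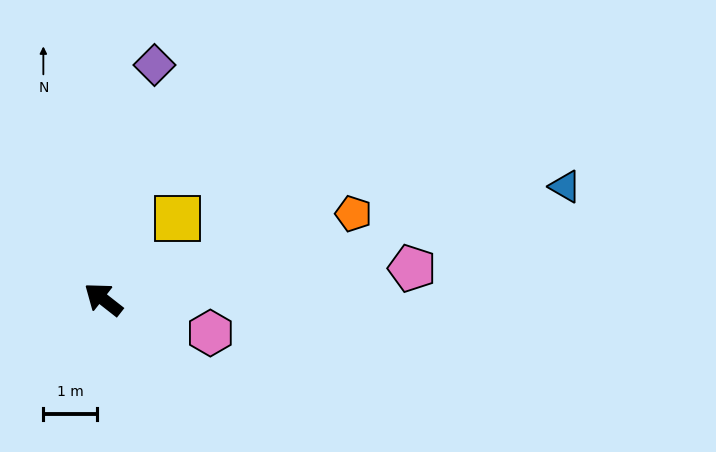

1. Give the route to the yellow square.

turn right 94°, forward 2.0 m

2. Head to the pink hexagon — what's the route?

turn right 159°, forward 2.1 m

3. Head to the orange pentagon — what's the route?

turn right 123°, forward 4.9 m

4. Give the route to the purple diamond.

turn right 64°, forward 4.5 m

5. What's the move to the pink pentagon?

turn right 136°, forward 5.8 m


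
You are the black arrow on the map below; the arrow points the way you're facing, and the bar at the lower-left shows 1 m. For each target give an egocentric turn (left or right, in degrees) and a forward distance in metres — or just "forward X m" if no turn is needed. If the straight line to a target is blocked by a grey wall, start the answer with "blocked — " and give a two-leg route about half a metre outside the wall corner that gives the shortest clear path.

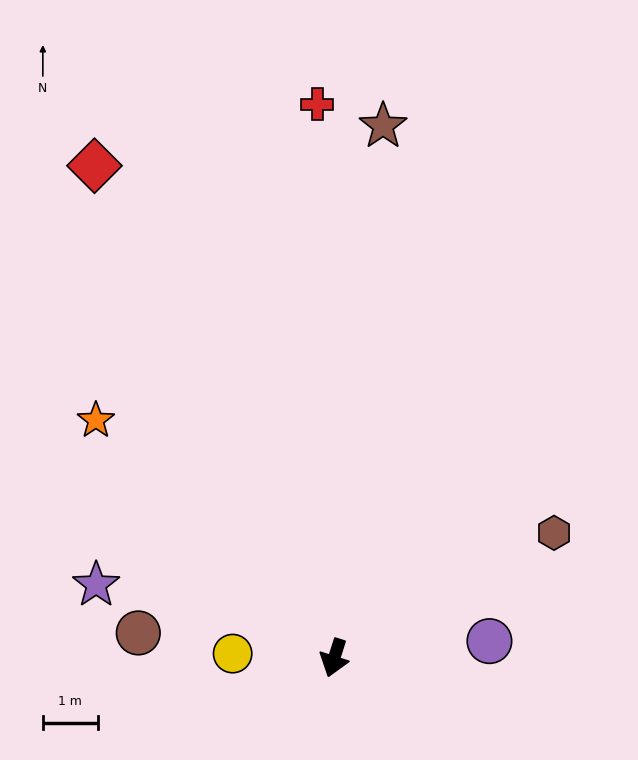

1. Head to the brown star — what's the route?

turn right 168°, forward 9.7 m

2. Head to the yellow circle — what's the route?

turn right 75°, forward 1.9 m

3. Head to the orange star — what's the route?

turn right 117°, forward 6.1 m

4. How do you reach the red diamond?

turn right 136°, forward 10.0 m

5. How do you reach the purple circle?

turn left 114°, forward 2.8 m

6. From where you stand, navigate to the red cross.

turn right 161°, forward 10.1 m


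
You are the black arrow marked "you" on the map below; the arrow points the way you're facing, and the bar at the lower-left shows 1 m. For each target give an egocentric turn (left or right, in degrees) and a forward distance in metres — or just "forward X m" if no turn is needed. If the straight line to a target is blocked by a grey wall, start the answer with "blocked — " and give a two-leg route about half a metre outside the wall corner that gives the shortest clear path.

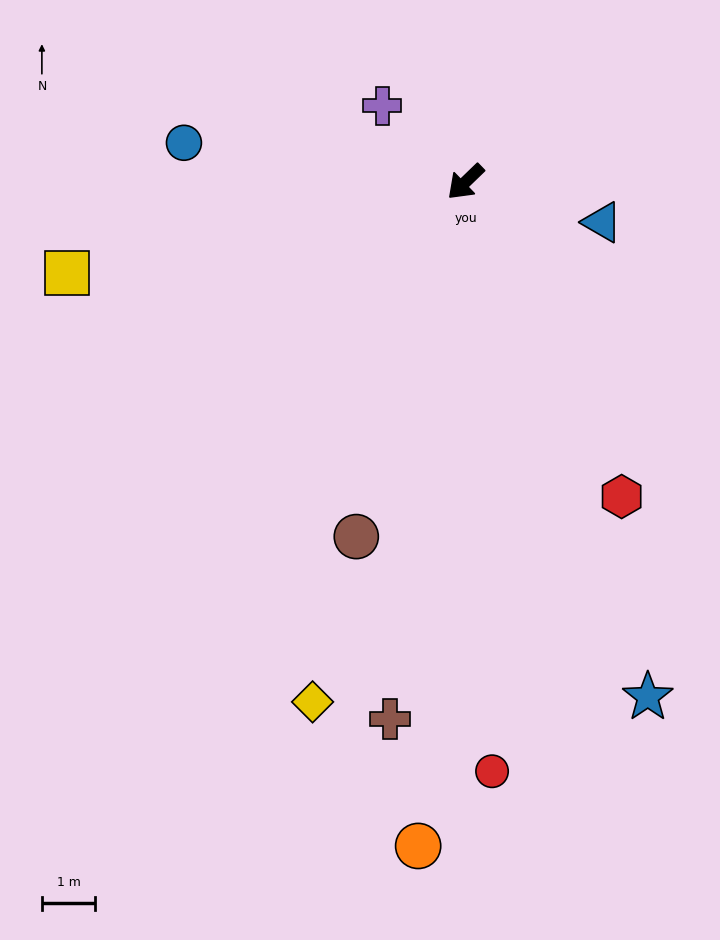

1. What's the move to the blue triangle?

turn left 120°, forward 2.7 m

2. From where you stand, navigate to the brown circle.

turn left 29°, forward 7.0 m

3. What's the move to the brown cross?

turn left 38°, forward 10.2 m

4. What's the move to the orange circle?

turn left 42°, forward 12.5 m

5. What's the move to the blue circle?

turn right 52°, forward 5.3 m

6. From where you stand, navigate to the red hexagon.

turn left 72°, forward 6.6 m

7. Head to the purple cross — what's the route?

turn right 87°, forward 2.1 m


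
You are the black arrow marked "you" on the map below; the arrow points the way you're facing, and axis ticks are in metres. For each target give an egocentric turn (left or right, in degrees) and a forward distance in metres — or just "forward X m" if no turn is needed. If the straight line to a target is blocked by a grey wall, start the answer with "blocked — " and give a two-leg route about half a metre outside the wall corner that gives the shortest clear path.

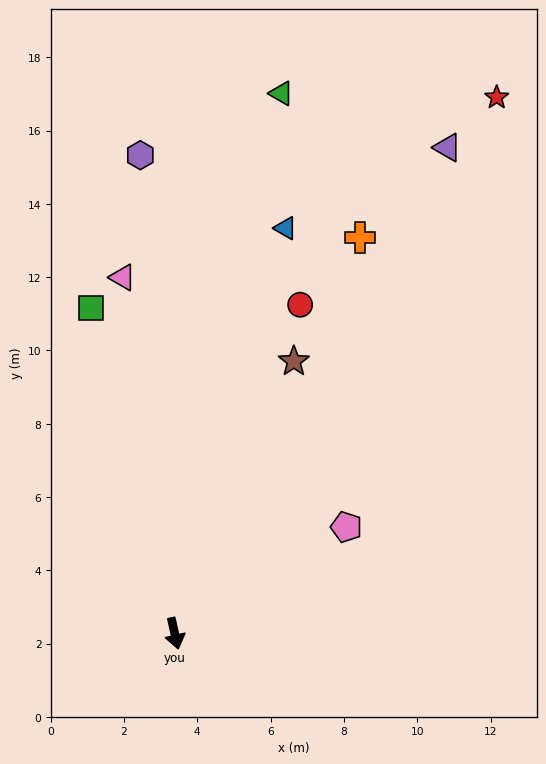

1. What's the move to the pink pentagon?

turn left 109°, forward 5.5 m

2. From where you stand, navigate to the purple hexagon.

turn left 171°, forward 13.1 m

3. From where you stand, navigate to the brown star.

turn left 144°, forward 8.1 m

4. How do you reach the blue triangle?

turn left 152°, forward 11.5 m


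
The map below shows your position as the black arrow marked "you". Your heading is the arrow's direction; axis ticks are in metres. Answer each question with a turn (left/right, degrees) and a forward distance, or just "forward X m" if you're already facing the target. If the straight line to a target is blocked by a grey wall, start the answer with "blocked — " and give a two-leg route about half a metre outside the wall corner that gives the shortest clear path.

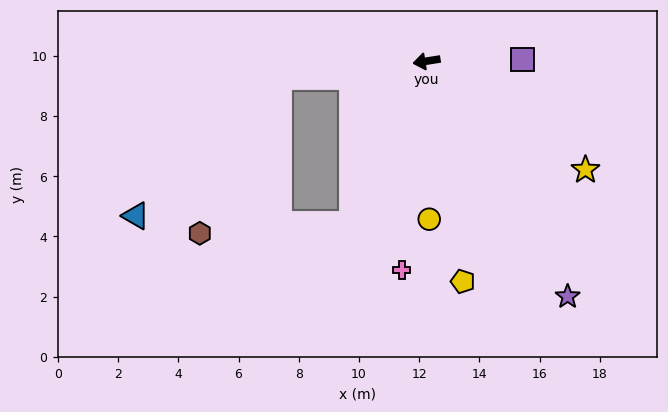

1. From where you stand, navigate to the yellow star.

turn left 137°, forward 6.4 m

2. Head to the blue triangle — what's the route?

blocked — turn right 3°, forward 4.9 m, then turn left 38°, forward 6.6 m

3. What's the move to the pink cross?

turn left 74°, forward 7.0 m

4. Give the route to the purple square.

turn left 172°, forward 3.2 m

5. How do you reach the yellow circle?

turn left 82°, forward 5.3 m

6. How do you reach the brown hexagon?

blocked — turn right 3°, forward 4.9 m, then turn left 57°, forward 5.8 m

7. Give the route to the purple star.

turn left 112°, forward 9.1 m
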